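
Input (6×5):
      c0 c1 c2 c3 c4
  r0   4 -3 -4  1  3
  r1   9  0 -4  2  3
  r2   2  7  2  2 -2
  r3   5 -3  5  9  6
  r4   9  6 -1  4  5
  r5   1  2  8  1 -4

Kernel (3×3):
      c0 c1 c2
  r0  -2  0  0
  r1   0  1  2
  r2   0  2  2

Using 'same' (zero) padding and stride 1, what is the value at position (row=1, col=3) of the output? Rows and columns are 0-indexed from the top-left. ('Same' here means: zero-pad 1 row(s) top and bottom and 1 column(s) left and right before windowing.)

16

The receptive field on the zero-padded input at this output position is [-4 1 3 / -4 2 3 / 2 2 -2]. Elementwise product with the kernel and sum: -4·-2 + 2·1 + 3·2 + 2·2 + -2·2.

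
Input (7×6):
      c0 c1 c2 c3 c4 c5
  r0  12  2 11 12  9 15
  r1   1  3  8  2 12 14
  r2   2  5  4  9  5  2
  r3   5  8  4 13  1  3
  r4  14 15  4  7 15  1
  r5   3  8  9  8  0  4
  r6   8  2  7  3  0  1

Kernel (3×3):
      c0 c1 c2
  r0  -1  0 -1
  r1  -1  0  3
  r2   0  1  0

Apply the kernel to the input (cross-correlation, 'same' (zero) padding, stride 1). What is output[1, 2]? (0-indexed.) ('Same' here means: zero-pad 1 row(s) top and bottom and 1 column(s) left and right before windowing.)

The receptive field on the zero-padded input at this output position is [2 11 12 / 3 8 2 / 5 4 9]. Elementwise product with the kernel and sum: 2·-1 + 12·-1 + 3·-1 + 2·3 + 4·1.

-7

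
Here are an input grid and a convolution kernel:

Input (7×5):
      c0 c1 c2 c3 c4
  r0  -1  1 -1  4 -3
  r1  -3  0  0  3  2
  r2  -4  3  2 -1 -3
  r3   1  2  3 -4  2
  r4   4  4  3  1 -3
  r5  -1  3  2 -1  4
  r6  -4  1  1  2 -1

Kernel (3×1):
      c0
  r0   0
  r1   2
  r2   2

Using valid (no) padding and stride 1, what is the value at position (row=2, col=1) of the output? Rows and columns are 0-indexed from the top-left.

12

The receptive field on the input at this output position is [3 / 2 / 4]. Elementwise product with the kernel and sum: 2·2 + 4·2.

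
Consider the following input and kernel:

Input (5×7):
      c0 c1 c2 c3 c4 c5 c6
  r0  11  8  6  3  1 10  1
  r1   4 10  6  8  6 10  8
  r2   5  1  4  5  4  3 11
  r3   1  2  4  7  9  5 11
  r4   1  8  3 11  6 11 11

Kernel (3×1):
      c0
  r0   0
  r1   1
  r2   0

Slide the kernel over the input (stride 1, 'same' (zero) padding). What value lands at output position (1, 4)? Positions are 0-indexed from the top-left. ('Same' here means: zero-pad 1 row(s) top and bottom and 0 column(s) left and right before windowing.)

The receptive field on the zero-padded input at this output position is [1 / 6 / 4]. Elementwise product with the kernel and sum: 6·1.

6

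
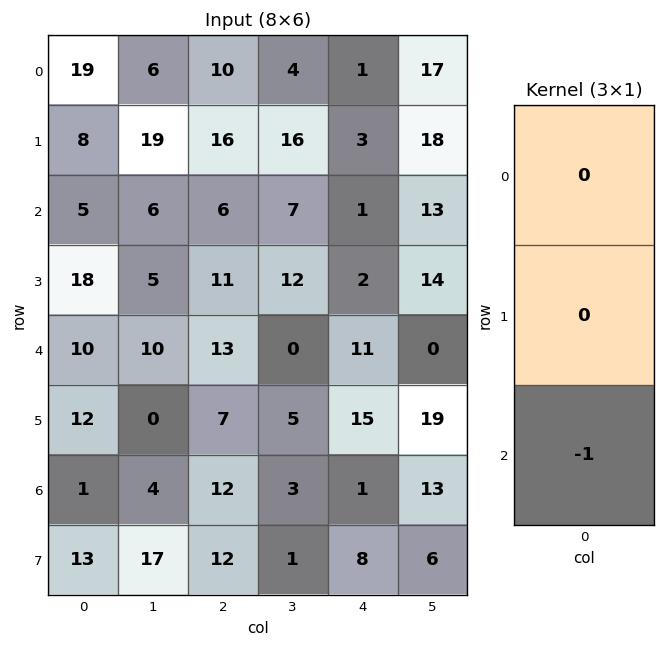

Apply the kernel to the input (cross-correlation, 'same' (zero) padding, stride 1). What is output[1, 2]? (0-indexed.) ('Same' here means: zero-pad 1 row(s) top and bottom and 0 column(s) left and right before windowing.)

-6

The receptive field on the zero-padded input at this output position is [10 / 16 / 6]. Elementwise product with the kernel and sum: 6·-1.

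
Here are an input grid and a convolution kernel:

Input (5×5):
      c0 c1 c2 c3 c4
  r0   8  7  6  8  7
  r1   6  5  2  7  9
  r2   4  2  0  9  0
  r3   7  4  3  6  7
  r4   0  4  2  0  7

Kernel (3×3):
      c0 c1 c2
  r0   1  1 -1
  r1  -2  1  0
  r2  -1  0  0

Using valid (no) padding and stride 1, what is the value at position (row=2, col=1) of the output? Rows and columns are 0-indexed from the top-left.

The receptive field on the input at this output position is [2 0 9 / 4 3 6 / 4 2 0]. Elementwise product with the kernel and sum: 2·1 + 0·1 + 9·-1 + 4·-2 + 3·1 + 4·-1.

-16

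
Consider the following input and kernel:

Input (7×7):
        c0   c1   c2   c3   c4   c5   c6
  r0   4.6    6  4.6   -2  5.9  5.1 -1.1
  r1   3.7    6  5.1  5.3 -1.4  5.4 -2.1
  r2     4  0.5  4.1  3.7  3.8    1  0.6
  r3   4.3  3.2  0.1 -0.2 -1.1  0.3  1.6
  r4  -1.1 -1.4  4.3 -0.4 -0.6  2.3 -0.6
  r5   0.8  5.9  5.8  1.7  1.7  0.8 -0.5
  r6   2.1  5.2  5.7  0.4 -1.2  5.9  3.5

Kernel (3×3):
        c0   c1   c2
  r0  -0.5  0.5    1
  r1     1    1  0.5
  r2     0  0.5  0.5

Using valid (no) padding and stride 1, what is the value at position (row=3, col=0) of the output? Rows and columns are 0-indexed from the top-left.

5.05

The receptive field on the input at this output position is [4.3 3.2 0.1 / -1.1 -1.4 4.3 / 0.8 5.9 5.8]. Elementwise product with the kernel and sum: 4.3·-0.5 + 3.2·0.5 + 0.1·1 + -1.1·1 + -1.4·1 + 4.3·0.5 + 5.9·0.5 + 5.8·0.5.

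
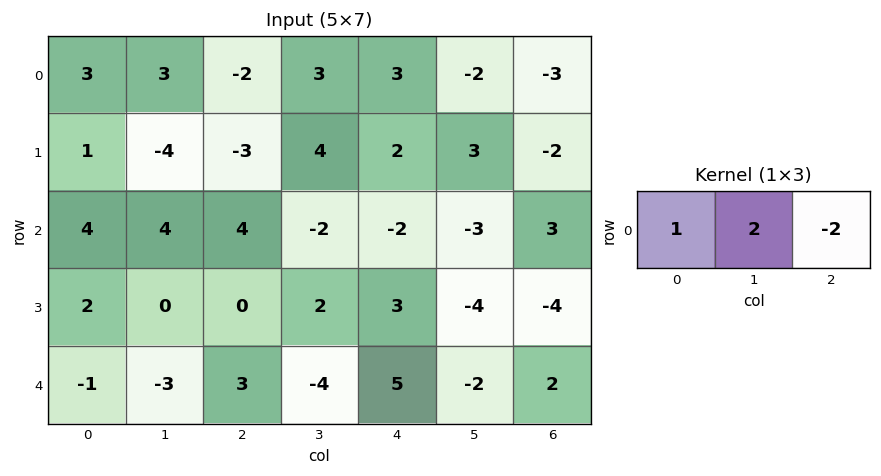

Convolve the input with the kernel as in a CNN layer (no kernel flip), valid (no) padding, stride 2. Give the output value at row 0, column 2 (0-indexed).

The receptive field on the input at this output position is [3 -2 -3]. Elementwise product with the kernel and sum: 3·1 + -2·2 + -3·-2.

5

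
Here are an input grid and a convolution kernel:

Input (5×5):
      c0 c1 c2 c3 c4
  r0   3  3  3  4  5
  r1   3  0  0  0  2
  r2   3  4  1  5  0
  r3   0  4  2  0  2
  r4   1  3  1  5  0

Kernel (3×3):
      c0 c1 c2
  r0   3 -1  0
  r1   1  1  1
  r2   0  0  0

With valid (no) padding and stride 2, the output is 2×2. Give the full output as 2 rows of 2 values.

Output[0,0]: The receptive field on the input at this output position is [3 3 3 / 3 0 0 / 3 4 1]. Elementwise product with the kernel and sum: 3·3 + 3·-1 + 3·1 + 0·1 + 0·1.

9 7
11 2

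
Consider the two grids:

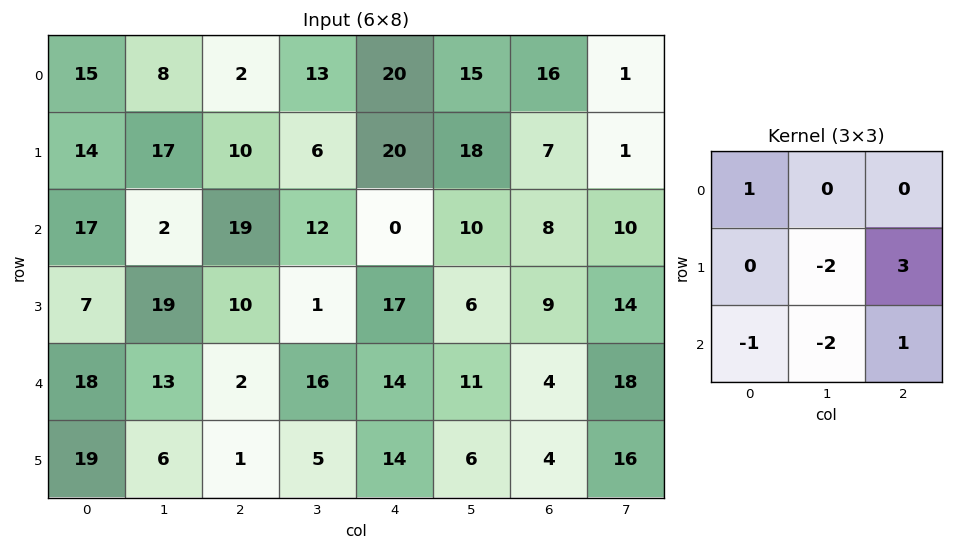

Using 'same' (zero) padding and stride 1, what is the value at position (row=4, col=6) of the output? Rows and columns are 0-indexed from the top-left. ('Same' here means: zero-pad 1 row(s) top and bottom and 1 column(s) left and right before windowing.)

54

The receptive field on the zero-padded input at this output position is [6 9 14 / 11 4 18 / 6 4 16]. Elementwise product with the kernel and sum: 6·1 + 4·-2 + 18·3 + 6·-1 + 4·-2 + 16·1.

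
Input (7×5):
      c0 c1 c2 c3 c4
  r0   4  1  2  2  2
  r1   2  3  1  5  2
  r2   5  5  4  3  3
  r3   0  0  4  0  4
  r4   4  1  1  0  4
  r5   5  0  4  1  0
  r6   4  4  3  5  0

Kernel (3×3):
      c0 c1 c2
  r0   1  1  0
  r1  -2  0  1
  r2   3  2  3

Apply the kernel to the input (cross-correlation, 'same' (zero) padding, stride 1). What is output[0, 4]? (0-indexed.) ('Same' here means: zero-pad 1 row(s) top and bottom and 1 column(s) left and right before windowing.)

15

The receptive field on the zero-padded input at this output position is [0 0 0 / 2 2 0 / 5 2 0]. Elementwise product with the kernel and sum: 0·1 + 0·1 + 2·-2 + 0·1 + 5·3 + 2·2 + 0·3.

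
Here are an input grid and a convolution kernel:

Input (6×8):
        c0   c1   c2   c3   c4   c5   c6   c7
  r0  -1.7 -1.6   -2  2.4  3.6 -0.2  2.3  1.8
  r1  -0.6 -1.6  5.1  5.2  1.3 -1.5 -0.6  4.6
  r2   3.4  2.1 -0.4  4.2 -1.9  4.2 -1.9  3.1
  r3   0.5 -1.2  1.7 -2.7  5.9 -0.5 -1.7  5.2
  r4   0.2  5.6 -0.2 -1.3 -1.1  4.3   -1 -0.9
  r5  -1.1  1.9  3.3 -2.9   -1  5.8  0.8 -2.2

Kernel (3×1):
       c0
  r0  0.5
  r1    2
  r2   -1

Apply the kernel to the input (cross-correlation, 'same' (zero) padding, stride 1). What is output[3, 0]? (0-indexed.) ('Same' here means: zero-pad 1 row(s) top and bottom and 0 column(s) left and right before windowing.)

The receptive field on the zero-padded input at this output position is [3.4 / 0.5 / 0.2]. Elementwise product with the kernel and sum: 3.4·0.5 + 0.5·2 + 0.2·-1.

2.5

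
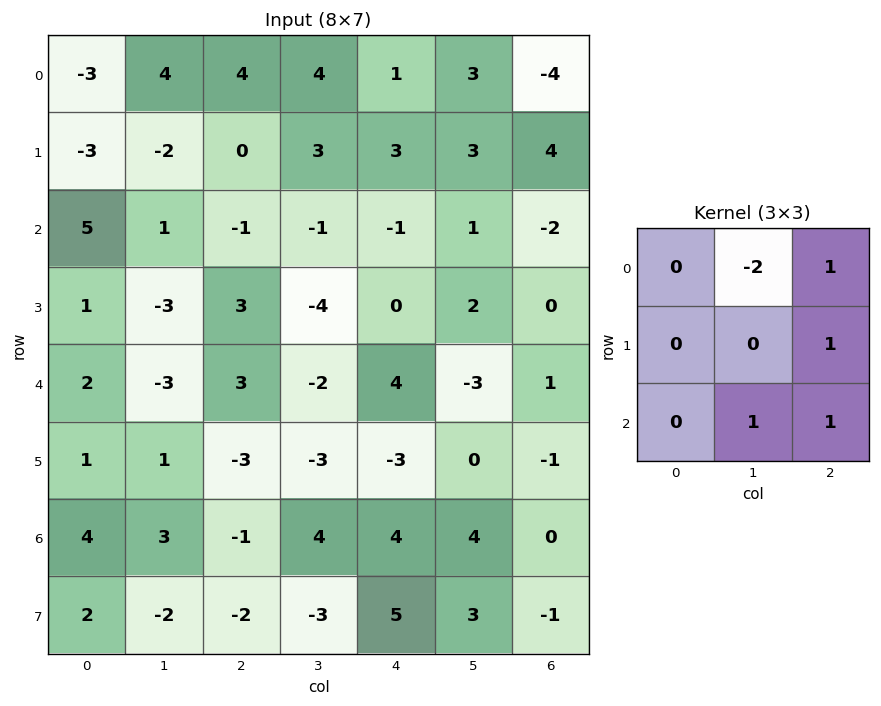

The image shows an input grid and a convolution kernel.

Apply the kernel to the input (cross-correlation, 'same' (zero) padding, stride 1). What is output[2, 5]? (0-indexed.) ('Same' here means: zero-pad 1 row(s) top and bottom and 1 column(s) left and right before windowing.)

-2

The receptive field on the zero-padded input at this output position is [3 3 4 / -1 1 -2 / 0 2 0]. Elementwise product with the kernel and sum: 3·-2 + 4·1 + -2·1 + 2·1 + 0·1.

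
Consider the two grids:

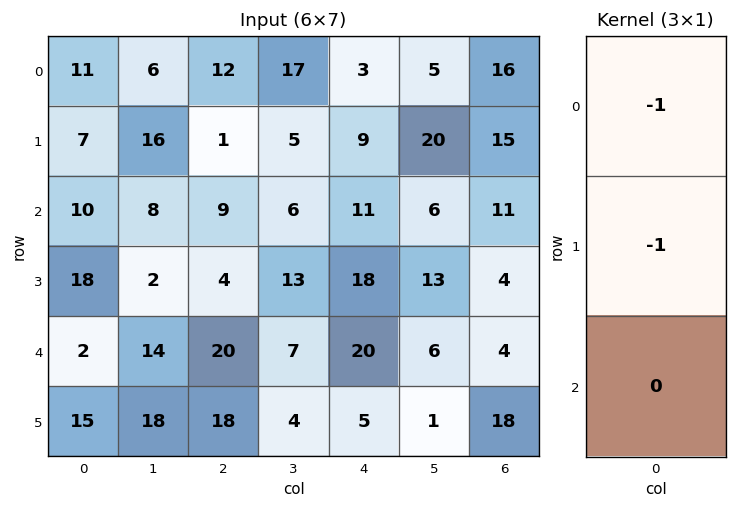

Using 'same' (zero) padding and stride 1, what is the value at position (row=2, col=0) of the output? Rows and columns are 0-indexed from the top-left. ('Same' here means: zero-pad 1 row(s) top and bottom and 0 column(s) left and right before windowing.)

-17

The receptive field on the zero-padded input at this output position is [7 / 10 / 18]. Elementwise product with the kernel and sum: 7·-1 + 10·-1.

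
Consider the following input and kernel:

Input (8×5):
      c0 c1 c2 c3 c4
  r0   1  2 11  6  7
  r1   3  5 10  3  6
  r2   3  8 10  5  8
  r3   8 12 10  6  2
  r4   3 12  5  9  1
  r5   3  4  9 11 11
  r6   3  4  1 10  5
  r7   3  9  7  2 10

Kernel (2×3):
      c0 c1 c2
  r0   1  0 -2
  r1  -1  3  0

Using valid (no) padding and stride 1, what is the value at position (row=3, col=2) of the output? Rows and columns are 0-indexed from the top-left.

28

The receptive field on the input at this output position is [10 6 2 / 5 9 1]. Elementwise product with the kernel and sum: 10·1 + 2·-2 + 5·-1 + 9·3.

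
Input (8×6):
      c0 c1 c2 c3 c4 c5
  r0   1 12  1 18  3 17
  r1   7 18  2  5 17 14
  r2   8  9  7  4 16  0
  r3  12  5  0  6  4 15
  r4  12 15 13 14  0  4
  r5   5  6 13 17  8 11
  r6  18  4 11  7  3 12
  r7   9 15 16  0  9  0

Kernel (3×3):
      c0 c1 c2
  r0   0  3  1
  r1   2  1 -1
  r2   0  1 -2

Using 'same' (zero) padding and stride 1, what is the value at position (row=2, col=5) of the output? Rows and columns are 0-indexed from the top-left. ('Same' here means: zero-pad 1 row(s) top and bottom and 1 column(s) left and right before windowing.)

The receptive field on the zero-padded input at this output position is [17 14 0 / 16 0 0 / 4 15 0]. Elementwise product with the kernel and sum: 14·3 + 0·1 + 16·2 + 0·1 + 0·-1 + 15·1 + 0·-2.

89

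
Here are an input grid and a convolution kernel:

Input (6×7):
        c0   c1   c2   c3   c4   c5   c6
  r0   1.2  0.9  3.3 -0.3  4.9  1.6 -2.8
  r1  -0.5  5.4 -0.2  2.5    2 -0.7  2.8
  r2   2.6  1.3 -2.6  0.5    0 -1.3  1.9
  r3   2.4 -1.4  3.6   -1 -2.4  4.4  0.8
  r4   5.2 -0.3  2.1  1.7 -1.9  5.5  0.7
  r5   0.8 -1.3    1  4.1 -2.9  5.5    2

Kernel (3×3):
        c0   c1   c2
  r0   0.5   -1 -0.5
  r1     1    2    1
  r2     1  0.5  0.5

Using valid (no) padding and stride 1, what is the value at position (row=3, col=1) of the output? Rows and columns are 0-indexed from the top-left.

3.05

The receptive field on the input at this output position is [-1.4 3.6 -1 / -0.3 2.1 1.7 / -1.3 1 4.1]. Elementwise product with the kernel and sum: -1.4·0.5 + 3.6·-1 + -1·-0.5 + -0.3·1 + 2.1·2 + 1.7·1 + -1.3·1 + 1·0.5 + 4.1·0.5.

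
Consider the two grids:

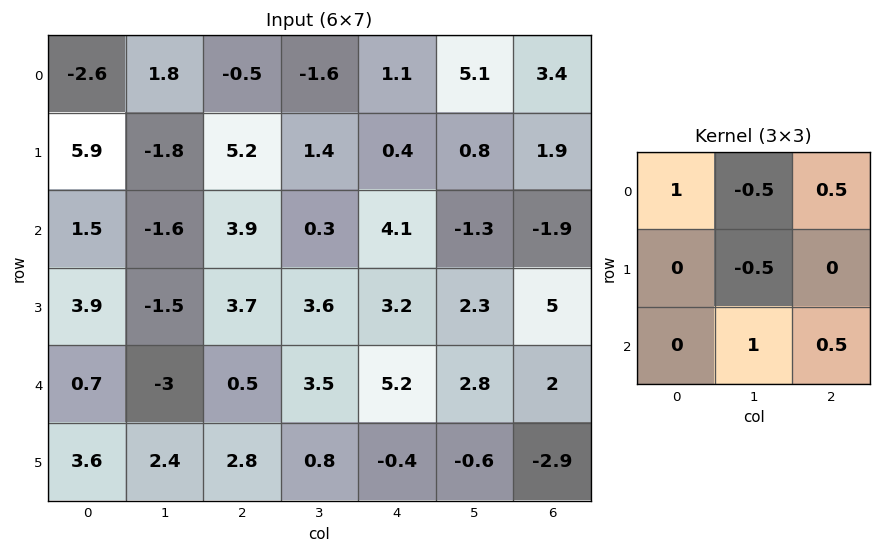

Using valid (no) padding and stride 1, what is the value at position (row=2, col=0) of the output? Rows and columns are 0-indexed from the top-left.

The receptive field on the input at this output position is [1.5 -1.6 3.9 / 3.9 -1.5 3.7 / 0.7 -3 0.5]. Elementwise product with the kernel and sum: 1.5·1 + -1.6·-0.5 + 3.9·0.5 + -1.5·-0.5 + -3·1 + 0.5·0.5.

2.25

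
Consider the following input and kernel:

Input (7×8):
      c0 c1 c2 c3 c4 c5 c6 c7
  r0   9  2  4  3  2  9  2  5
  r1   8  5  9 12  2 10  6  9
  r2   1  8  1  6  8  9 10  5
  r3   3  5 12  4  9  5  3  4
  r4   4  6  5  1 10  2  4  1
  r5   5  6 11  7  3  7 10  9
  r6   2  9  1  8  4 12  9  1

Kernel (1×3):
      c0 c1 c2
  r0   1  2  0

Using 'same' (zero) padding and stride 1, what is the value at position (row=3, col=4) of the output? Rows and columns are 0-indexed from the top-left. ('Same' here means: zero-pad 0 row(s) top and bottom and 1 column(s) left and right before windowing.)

The receptive field on the zero-padded input at this output position is [4 9 5]. Elementwise product with the kernel and sum: 4·1 + 9·2.

22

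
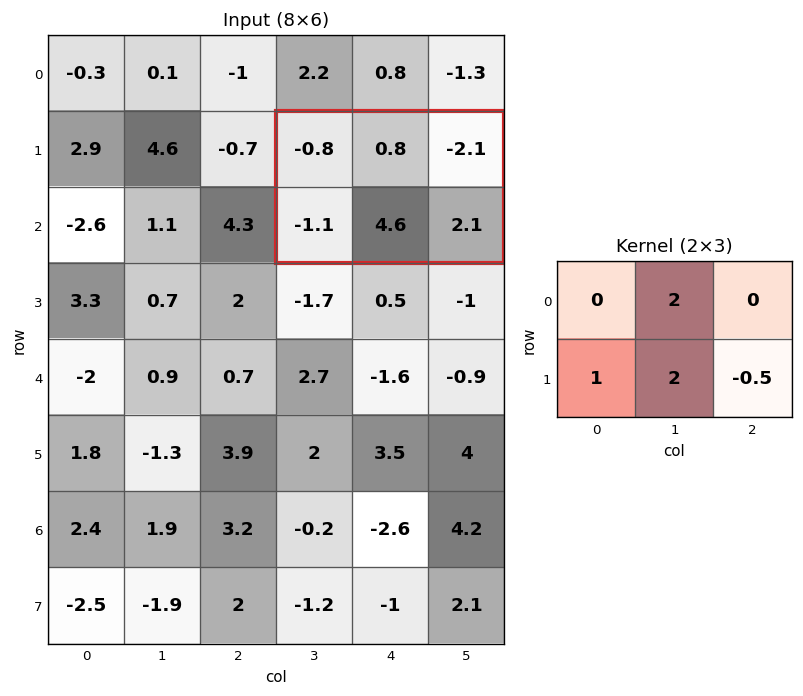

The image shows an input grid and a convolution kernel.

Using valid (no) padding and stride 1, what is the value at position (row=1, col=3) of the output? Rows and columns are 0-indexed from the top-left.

8.65

The receptive field on the input at this output position is [-0.8 0.8 -2.1 / -1.1 4.6 2.1]. Elementwise product with the kernel and sum: 0.8·2 + -1.1·1 + 4.6·2 + 2.1·-0.5.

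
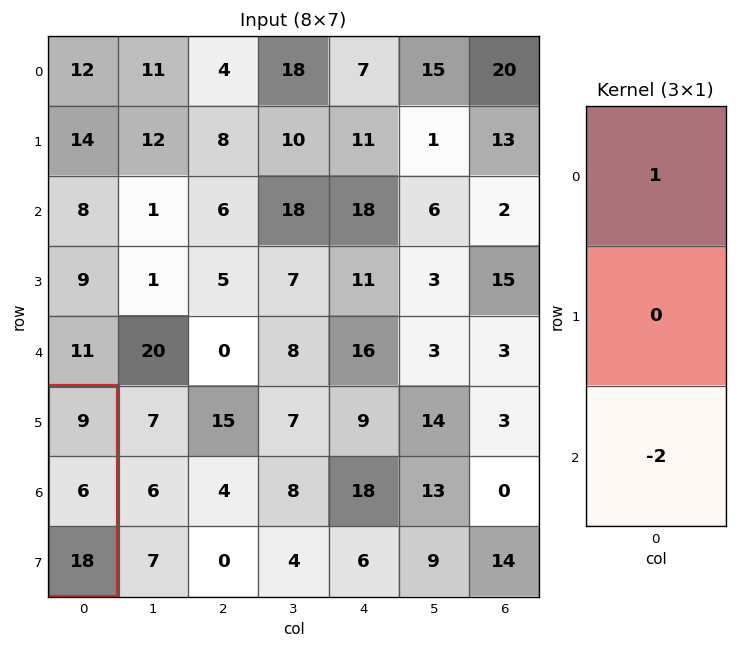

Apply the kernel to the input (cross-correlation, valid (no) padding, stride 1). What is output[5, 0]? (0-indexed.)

-27

The receptive field on the input at this output position is [9 / 6 / 18]. Elementwise product with the kernel and sum: 9·1 + 18·-2.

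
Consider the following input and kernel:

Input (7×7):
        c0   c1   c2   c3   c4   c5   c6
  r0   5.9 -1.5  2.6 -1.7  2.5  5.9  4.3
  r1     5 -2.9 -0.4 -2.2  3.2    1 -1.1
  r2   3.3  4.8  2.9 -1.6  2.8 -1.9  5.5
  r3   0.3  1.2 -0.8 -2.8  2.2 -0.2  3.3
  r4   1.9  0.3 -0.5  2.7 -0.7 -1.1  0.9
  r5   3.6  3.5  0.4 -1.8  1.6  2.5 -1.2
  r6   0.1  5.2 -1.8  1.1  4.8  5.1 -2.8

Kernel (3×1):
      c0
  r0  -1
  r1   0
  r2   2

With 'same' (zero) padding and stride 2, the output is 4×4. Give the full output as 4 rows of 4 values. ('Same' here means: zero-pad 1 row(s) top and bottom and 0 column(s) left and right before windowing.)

Output[0,0]: The receptive field on the zero-padded input at this output position is [0 / 5.9 / 5]. Elementwise product with the kernel and sum: 0·-1 + 5·2.

10 -0.8 6.4 -2.2
-4.4 -1.2 1.2 7.7
6.9 1.6 1 -5.7
-3.6 -0.4 -1.6 1.2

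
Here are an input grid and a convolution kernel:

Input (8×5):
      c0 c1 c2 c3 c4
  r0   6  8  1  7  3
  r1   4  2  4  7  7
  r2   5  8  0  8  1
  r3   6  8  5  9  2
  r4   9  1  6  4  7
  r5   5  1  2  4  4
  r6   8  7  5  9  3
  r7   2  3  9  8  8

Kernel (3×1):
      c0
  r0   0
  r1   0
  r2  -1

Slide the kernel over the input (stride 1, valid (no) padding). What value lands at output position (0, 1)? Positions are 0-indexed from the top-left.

The receptive field on the input at this output position is [8 / 2 / 8]. Elementwise product with the kernel and sum: 8·-1.

-8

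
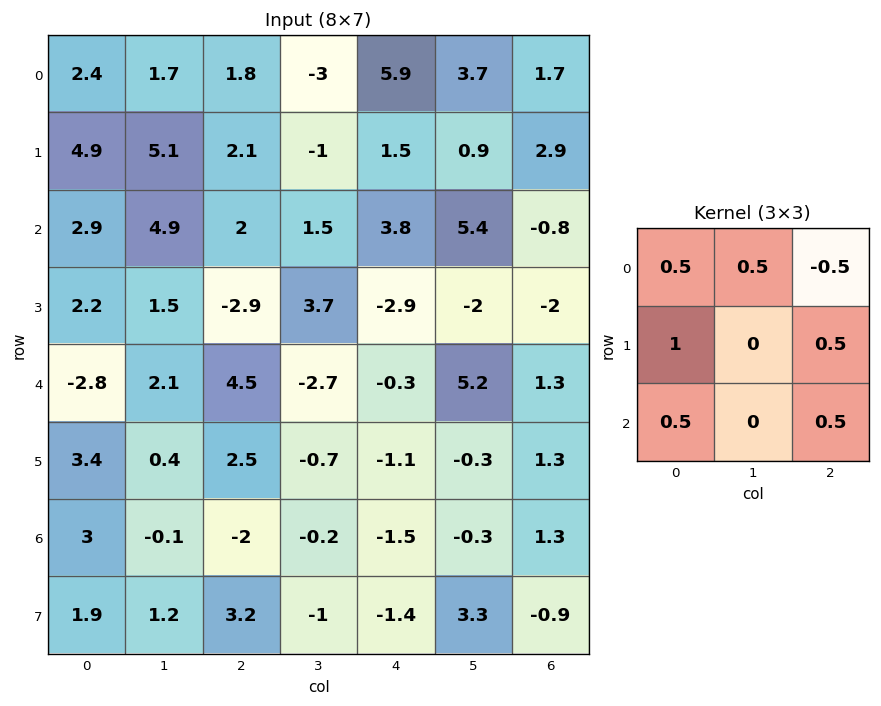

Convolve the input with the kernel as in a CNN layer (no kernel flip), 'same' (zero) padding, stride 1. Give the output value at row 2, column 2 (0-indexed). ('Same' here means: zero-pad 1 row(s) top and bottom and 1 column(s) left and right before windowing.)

The receptive field on the zero-padded input at this output position is [5.1 2.1 -1 / 4.9 2 1.5 / 1.5 -2.9 3.7]. Elementwise product with the kernel and sum: 5.1·0.5 + 2.1·0.5 + -1·-0.5 + 4.9·1 + 1.5·0.5 + 1.5·0.5 + 3.7·0.5.

12.35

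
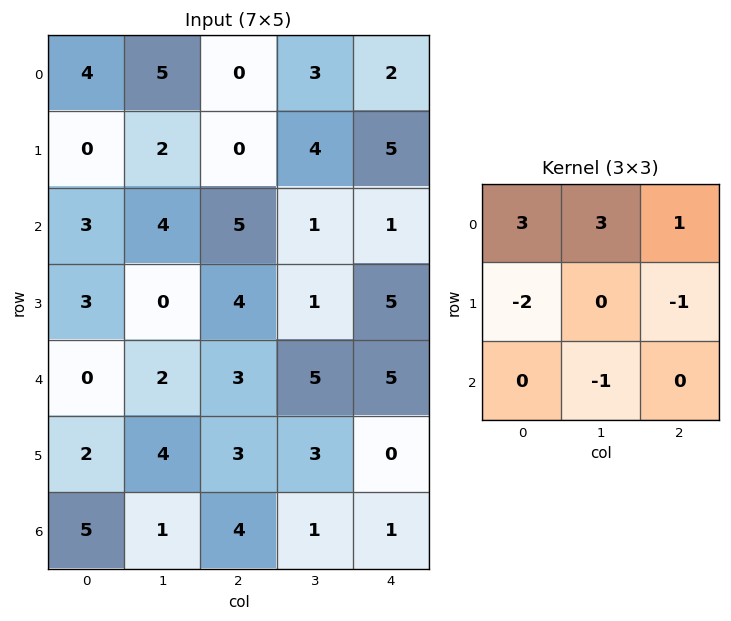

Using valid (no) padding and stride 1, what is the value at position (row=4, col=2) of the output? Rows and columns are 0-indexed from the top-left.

22

The receptive field on the input at this output position is [3 5 5 / 3 3 0 / 4 1 1]. Elementwise product with the kernel and sum: 3·3 + 5·3 + 5·1 + 3·-2 + 0·-1 + 1·-1.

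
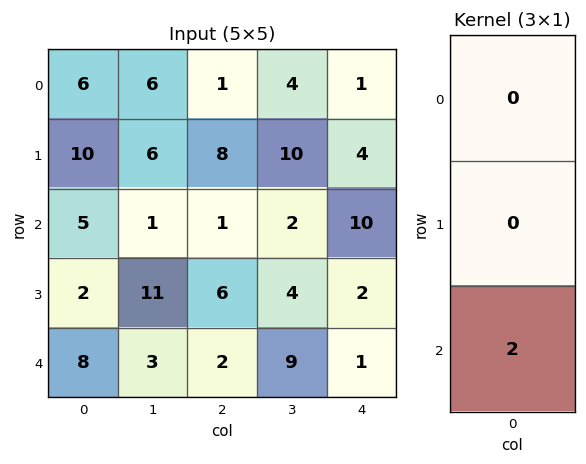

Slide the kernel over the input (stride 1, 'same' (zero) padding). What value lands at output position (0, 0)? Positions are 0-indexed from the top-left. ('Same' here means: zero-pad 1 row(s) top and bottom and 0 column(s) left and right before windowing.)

The receptive field on the zero-padded input at this output position is [0 / 6 / 10]. Elementwise product with the kernel and sum: 10·2.

20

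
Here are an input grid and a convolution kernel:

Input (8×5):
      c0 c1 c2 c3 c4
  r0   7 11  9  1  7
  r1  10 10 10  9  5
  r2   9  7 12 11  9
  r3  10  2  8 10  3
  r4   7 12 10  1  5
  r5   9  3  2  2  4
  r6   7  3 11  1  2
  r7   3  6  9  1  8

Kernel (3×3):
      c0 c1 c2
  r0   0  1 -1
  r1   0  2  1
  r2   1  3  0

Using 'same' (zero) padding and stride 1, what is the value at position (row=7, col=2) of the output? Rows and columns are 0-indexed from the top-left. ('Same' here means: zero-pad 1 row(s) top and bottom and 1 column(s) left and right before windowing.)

The receptive field on the zero-padded input at this output position is [3 11 1 / 6 9 1 / 0 0 0]. Elementwise product with the kernel and sum: 11·1 + 1·-1 + 9·2 + 1·1 + 0·1 + 0·3.

29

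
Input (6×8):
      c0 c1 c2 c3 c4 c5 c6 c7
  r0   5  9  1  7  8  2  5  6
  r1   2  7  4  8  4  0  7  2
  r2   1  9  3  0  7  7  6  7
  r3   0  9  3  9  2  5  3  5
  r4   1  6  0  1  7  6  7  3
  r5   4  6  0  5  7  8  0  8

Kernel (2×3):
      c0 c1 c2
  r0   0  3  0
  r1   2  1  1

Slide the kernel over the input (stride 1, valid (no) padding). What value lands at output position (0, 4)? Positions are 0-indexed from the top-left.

21

The receptive field on the input at this output position is [8 2 5 / 4 0 7]. Elementwise product with the kernel and sum: 2·3 + 4·2 + 0·1 + 7·1.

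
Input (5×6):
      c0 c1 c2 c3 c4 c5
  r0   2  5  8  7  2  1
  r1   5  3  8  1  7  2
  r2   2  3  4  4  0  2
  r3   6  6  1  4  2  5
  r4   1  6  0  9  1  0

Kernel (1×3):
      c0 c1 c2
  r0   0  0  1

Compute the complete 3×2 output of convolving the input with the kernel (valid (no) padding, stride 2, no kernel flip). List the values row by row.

8 2
4 0
0 1

Output[0,0]: The receptive field on the input at this output position is [2 5 8]. Elementwise product with the kernel and sum: 8·1.
Output[0,1]: The receptive field on the input at this output position is [8 7 2]. Elementwise product with the kernel and sum: 2·1.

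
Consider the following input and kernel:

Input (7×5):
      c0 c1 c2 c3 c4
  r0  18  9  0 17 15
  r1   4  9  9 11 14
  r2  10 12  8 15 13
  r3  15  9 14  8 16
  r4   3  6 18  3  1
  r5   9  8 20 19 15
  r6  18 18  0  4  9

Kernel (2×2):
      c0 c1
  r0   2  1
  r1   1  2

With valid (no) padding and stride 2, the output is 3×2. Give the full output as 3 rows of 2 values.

Output[0,0]: The receptive field on the input at this output position is [18 9 / 4 9]. Elementwise product with the kernel and sum: 18·2 + 9·1 + 4·1 + 9·2.

67 48
65 61
37 97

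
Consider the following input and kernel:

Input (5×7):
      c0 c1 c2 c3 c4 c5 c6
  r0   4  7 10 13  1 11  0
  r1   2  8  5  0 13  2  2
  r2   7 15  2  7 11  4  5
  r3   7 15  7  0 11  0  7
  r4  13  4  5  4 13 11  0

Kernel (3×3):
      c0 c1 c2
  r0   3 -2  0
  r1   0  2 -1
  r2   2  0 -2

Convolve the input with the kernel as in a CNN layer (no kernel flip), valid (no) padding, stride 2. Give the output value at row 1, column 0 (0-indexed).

30

The receptive field on the input at this output position is [7 15 2 / 7 15 7 / 13 4 5]. Elementwise product with the kernel and sum: 7·3 + 15·-2 + 15·2 + 7·-1 + 13·2 + 5·-2.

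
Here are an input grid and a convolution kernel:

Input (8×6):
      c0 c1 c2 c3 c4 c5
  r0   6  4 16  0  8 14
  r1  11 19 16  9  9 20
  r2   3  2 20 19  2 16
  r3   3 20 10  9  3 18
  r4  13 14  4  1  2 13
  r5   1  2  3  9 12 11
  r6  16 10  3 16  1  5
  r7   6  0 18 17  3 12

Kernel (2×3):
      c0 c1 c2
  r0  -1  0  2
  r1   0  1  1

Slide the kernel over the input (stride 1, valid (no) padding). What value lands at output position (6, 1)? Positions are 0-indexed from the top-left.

57

The receptive field on the input at this output position is [10 3 16 / 0 18 17]. Elementwise product with the kernel and sum: 10·-1 + 16·2 + 18·1 + 17·1.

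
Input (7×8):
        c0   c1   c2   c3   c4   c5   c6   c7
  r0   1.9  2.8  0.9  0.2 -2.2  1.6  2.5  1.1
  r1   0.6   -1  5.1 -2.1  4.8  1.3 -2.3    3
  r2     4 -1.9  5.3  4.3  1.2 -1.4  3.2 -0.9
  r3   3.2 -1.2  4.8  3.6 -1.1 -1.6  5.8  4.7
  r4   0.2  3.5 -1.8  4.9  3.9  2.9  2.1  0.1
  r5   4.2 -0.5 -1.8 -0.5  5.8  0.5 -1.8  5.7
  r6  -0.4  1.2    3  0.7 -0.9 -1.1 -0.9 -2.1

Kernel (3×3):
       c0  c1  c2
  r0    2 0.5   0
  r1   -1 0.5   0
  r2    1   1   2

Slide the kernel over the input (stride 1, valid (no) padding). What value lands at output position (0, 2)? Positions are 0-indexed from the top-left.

The receptive field on the input at this output position is [0.9 0.2 -2.2 / 5.1 -2.1 4.8 / 5.3 4.3 1.2]. Elementwise product with the kernel and sum: 0.9·2 + 0.2·0.5 + 5.1·-1 + -2.1·0.5 + 5.3·1 + 4.3·1 + 1.2·2.

7.75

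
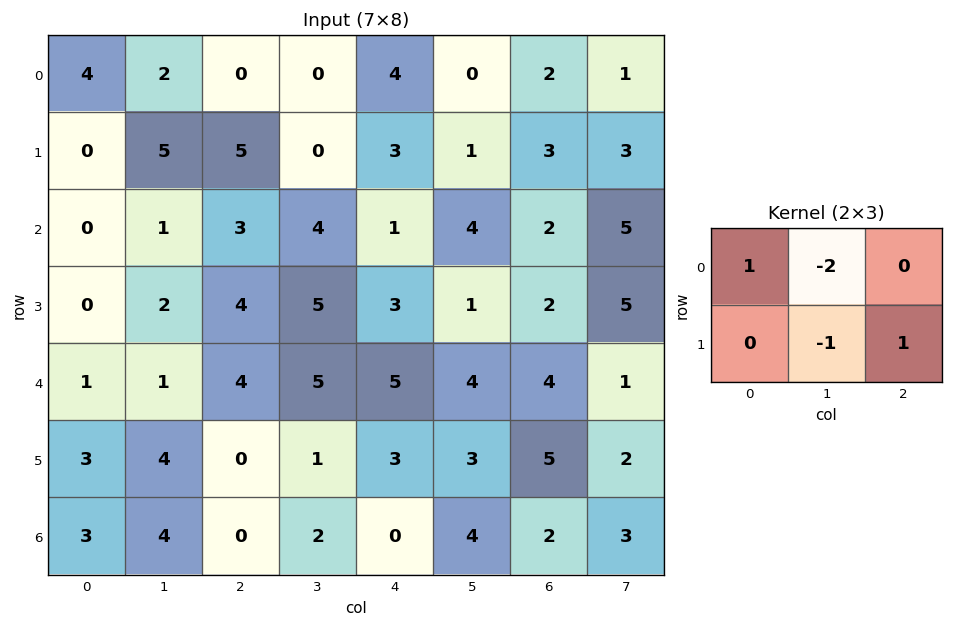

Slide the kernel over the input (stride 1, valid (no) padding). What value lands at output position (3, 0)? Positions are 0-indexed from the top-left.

The receptive field on the input at this output position is [0 2 4 / 1 1 4]. Elementwise product with the kernel and sum: 0·1 + 2·-2 + 1·-1 + 4·1.

-1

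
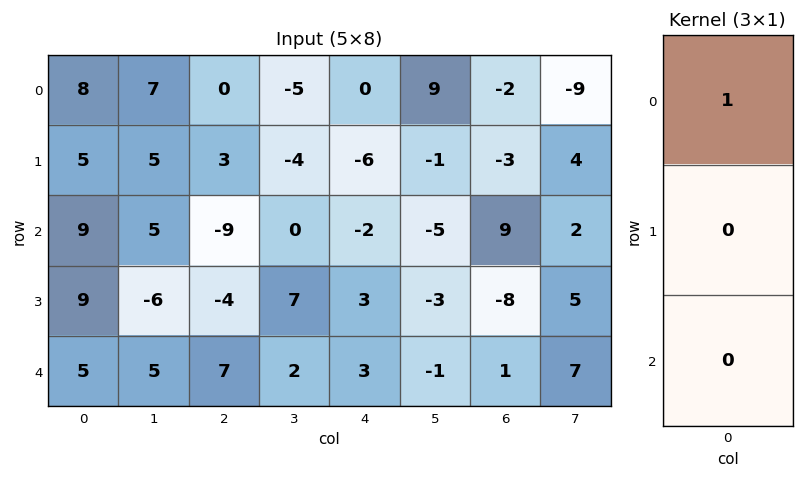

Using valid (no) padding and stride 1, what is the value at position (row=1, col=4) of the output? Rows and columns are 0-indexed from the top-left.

-6

The receptive field on the input at this output position is [-6 / -2 / 3]. Elementwise product with the kernel and sum: -6·1.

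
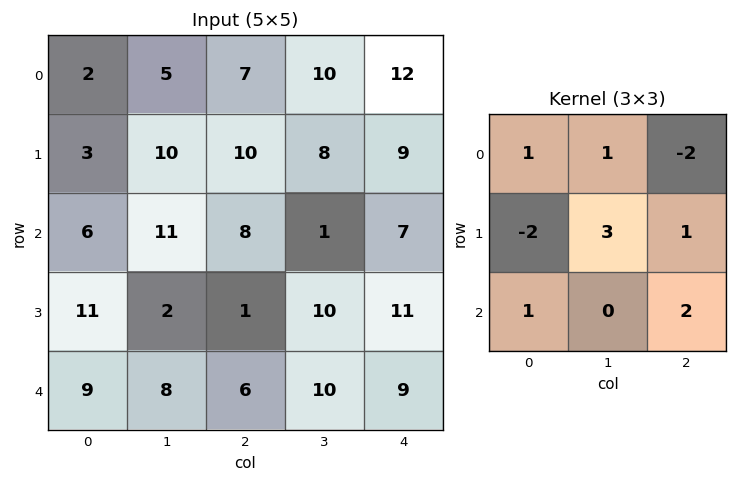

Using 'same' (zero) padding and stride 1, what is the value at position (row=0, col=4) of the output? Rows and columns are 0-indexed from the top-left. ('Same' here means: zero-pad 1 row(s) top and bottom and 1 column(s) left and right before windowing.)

24

The receptive field on the zero-padded input at this output position is [0 0 0 / 10 12 0 / 8 9 0]. Elementwise product with the kernel and sum: 0·1 + 0·1 + 0·-2 + 10·-2 + 12·3 + 0·1 + 8·1 + 0·2.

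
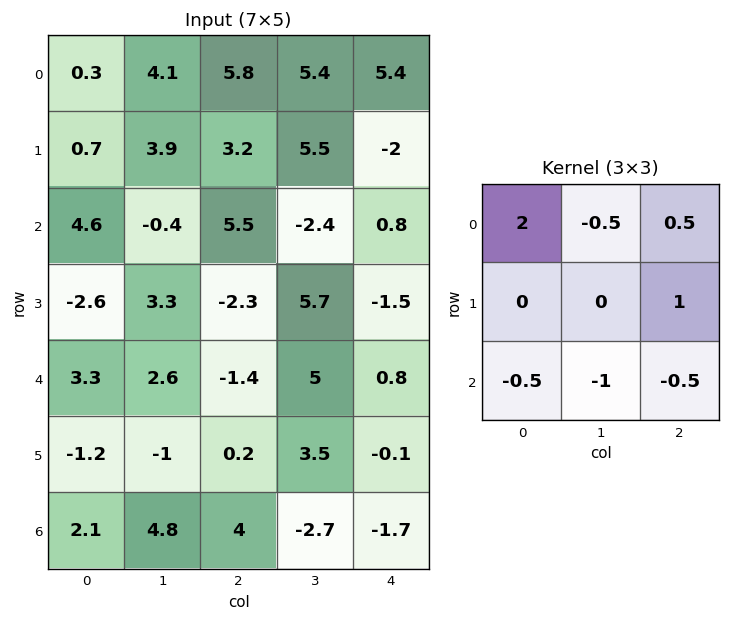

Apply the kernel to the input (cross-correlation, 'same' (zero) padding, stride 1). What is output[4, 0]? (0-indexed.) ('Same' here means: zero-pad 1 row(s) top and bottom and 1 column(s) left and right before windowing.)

The receptive field on the zero-padded input at this output position is [0 -2.6 3.3 / 0 3.3 2.6 / 0 -1.2 -1]. Elementwise product with the kernel and sum: 0·2 + -2.6·-0.5 + 3.3·0.5 + 2.6·1 + 0·-0.5 + -1.2·-1 + -1·-0.5.

7.25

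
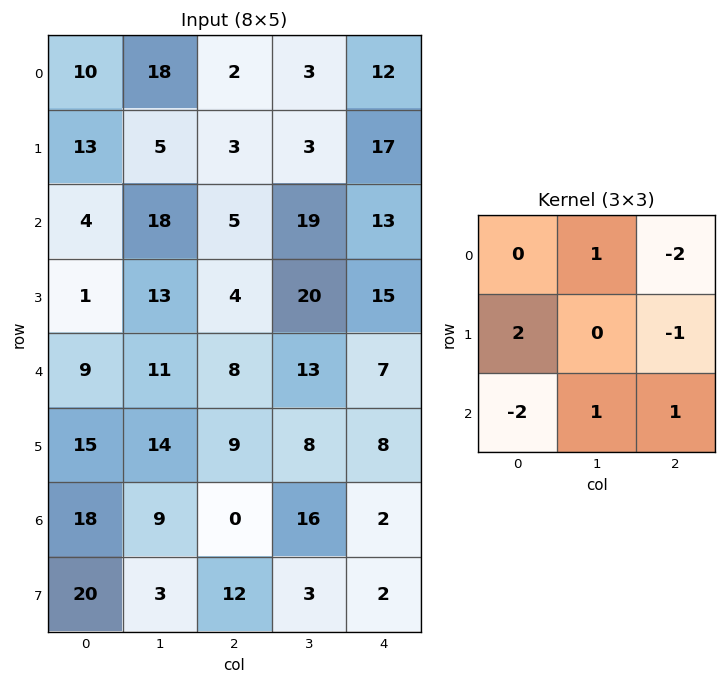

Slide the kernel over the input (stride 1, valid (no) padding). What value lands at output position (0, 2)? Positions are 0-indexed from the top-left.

The receptive field on the input at this output position is [2 3 12 / 3 3 17 / 5 19 13]. Elementwise product with the kernel and sum: 3·1 + 12·-2 + 3·2 + 17·-1 + 5·-2 + 19·1 + 13·1.

-10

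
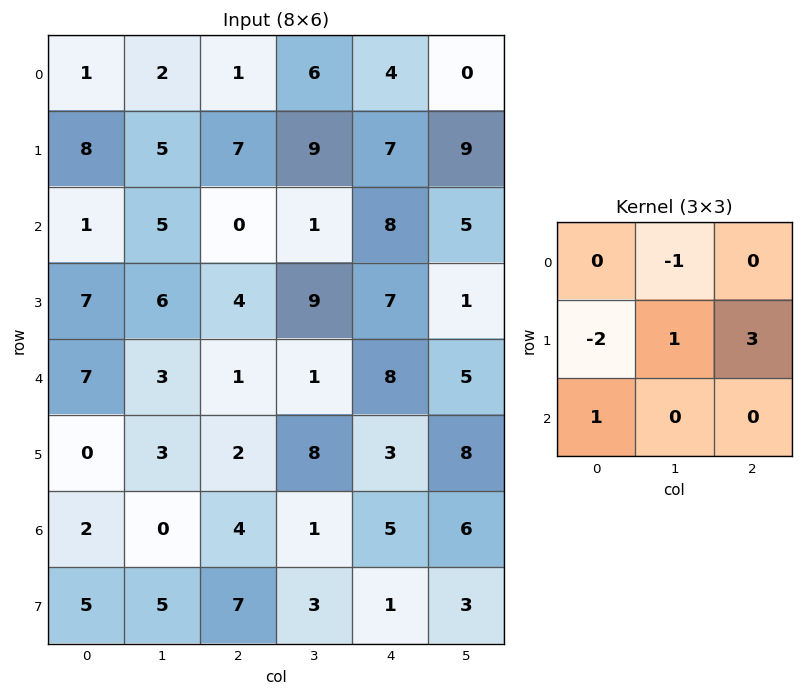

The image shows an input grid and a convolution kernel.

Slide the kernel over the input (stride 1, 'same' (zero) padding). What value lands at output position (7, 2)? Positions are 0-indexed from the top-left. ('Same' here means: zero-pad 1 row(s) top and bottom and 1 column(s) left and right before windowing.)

The receptive field on the zero-padded input at this output position is [0 4 1 / 5 7 3 / 0 0 0]. Elementwise product with the kernel and sum: 4·-1 + 5·-2 + 7·1 + 3·3 + 0·1.

2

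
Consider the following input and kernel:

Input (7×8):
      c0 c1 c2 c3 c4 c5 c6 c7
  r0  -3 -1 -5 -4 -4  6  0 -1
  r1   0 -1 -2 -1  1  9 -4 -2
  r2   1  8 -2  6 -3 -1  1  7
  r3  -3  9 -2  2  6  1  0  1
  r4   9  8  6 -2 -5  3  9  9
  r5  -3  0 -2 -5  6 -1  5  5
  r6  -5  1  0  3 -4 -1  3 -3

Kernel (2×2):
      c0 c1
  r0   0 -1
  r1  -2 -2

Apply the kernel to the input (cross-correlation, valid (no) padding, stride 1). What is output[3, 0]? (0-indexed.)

The receptive field on the input at this output position is [-3 9 / 9 8]. Elementwise product with the kernel and sum: 9·-1 + 9·-2 + 8·-2.

-43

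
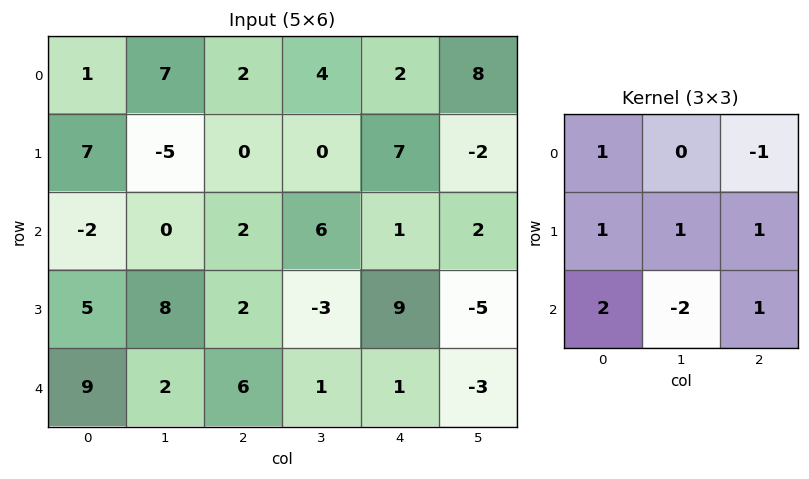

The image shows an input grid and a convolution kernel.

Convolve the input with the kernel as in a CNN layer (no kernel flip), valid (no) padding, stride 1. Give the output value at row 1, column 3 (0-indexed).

The receptive field on the input at this output position is [0 7 -2 / 6 1 2 / -3 9 -5]. Elementwise product with the kernel and sum: 0·1 + -2·-1 + 6·1 + 1·1 + 2·1 + -3·2 + 9·-2 + -5·1.

-18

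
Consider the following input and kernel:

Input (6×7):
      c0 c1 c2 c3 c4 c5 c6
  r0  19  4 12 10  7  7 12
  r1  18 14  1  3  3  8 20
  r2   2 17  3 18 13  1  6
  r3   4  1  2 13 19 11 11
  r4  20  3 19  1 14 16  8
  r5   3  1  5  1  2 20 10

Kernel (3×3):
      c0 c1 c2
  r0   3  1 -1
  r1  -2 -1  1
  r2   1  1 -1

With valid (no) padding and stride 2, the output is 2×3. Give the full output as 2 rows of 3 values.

16 45 30
17 22 18

Output[0,0]: The receptive field on the input at this output position is [19 4 12 / 18 14 1 / 2 17 3]. Elementwise product with the kernel and sum: 19·3 + 4·1 + 12·-1 + 18·-2 + 14·-1 + 1·1 + 2·1 + 17·1 + 3·-1.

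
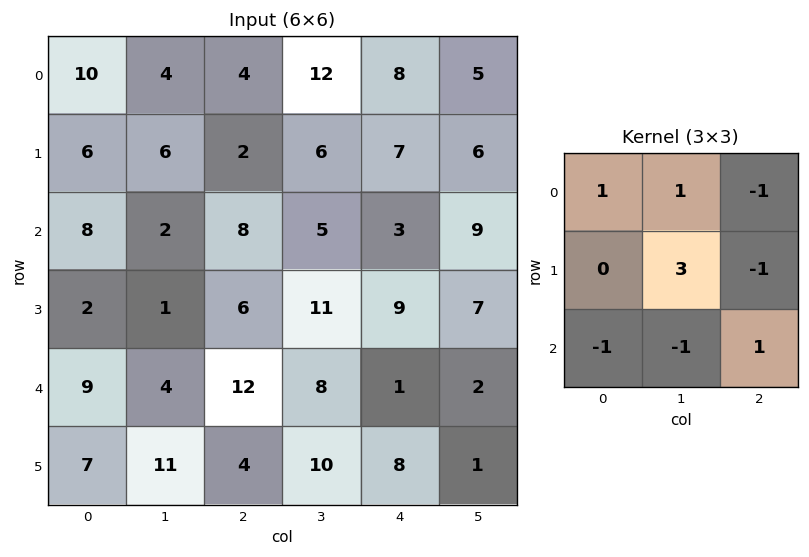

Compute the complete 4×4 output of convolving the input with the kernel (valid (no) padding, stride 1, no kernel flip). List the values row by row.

Output[0,0]: The receptive field on the input at this output position is [10 4 4 / 6 6 2 / 8 2 8]. Elementwise product with the kernel and sum: 10·1 + 4·1 + 4·-1 + 6·3 + 2·-1 + 8·-1 + 2·-1 + 8·1.
Output[0,1]: The receptive field on the input at this output position is [4 4 12 / 6 2 6 / 2 8 5]. Elementwise product with the kernel and sum: 4·1 + 4·1 + 12·-1 + 2·3 + 6·-1 + 2·-1 + 8·-1 + 5·1.

24 -9 9 31
11 25 5 -6
-2 4 15 12
-17 19 25 -3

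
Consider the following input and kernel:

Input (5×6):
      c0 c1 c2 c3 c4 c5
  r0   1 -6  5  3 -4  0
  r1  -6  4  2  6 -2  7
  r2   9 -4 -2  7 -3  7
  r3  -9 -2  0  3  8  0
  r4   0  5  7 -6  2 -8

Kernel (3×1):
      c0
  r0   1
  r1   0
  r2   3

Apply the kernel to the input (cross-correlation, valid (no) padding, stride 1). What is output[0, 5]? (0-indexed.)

The receptive field on the input at this output position is [0 / 7 / 7]. Elementwise product with the kernel and sum: 0·1 + 7·3.

21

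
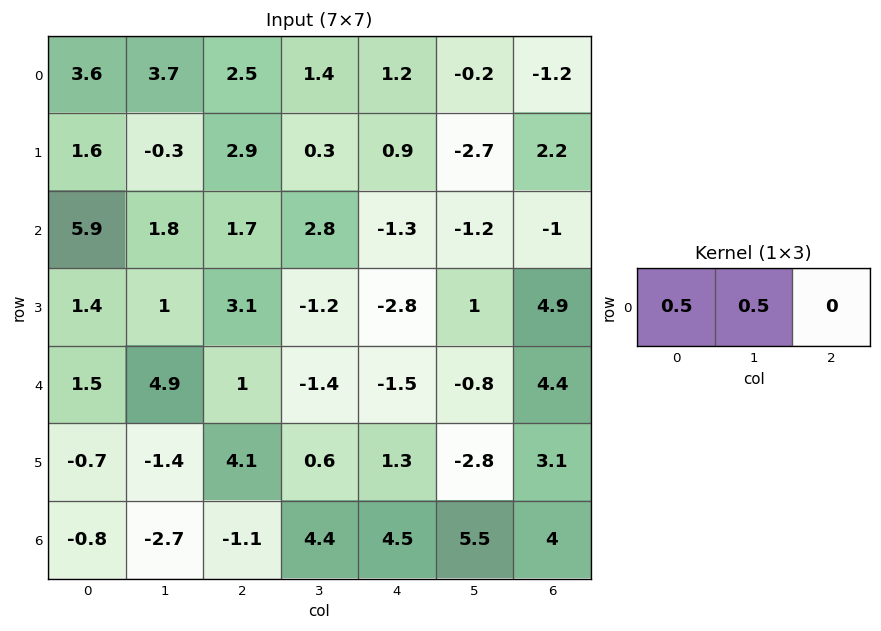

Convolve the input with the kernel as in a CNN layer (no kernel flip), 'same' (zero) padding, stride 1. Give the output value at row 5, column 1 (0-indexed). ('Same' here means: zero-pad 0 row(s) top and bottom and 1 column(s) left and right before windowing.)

-1.05

The receptive field on the zero-padded input at this output position is [-0.7 -1.4 4.1]. Elementwise product with the kernel and sum: -0.7·0.5 + -1.4·0.5.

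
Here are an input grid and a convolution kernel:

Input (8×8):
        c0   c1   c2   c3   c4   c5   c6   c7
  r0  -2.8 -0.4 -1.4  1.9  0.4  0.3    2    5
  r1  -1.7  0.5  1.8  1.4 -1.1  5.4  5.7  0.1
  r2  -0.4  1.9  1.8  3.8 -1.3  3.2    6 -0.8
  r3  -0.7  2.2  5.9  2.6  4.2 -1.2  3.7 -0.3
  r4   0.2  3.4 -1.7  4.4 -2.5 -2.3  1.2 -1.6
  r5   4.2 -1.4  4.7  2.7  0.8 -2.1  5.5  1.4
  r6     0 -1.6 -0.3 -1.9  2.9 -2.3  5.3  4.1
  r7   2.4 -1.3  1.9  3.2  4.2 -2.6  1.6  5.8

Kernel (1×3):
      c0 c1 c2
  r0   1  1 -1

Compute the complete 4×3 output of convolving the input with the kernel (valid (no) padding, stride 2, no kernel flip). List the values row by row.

-1.8 0.1 -1.3
-0.3 6.9 -4.1
5.3 5.2 -6
-1.3 -5.1 -4.7

Output[0,0]: The receptive field on the input at this output position is [-2.8 -0.4 -1.4]. Elementwise product with the kernel and sum: -2.8·1 + -0.4·1 + -1.4·-1.
Output[0,1]: The receptive field on the input at this output position is [-1.4 1.9 0.4]. Elementwise product with the kernel and sum: -1.4·1 + 1.9·1 + 0.4·-1.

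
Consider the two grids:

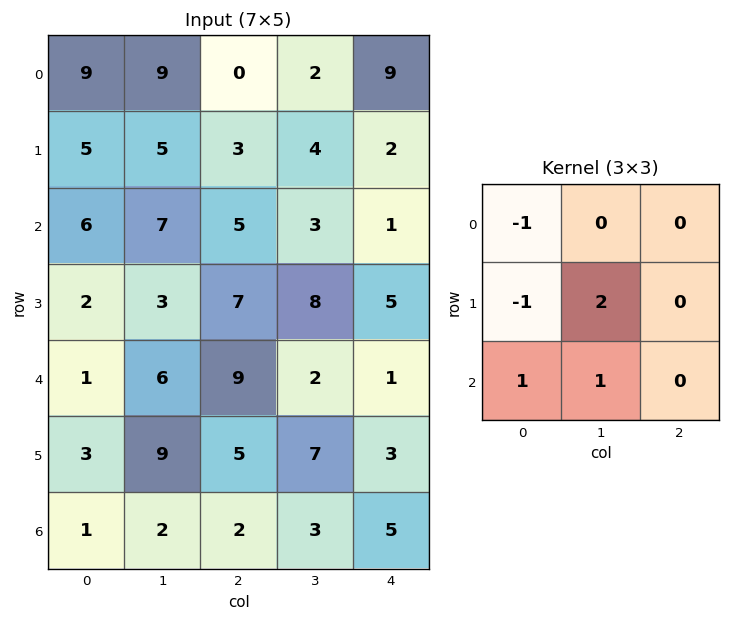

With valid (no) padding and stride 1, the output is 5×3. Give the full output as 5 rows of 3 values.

Output[0,0]: The receptive field on the input at this output position is [9 9 0 / 5 5 3 / 6 7 5]. Elementwise product with the kernel and sum: 9·-1 + 5·-1 + 5·2 + 6·1 + 7·1.

9 4 13
8 8 13
5 19 15
21 23 0
17 -1 5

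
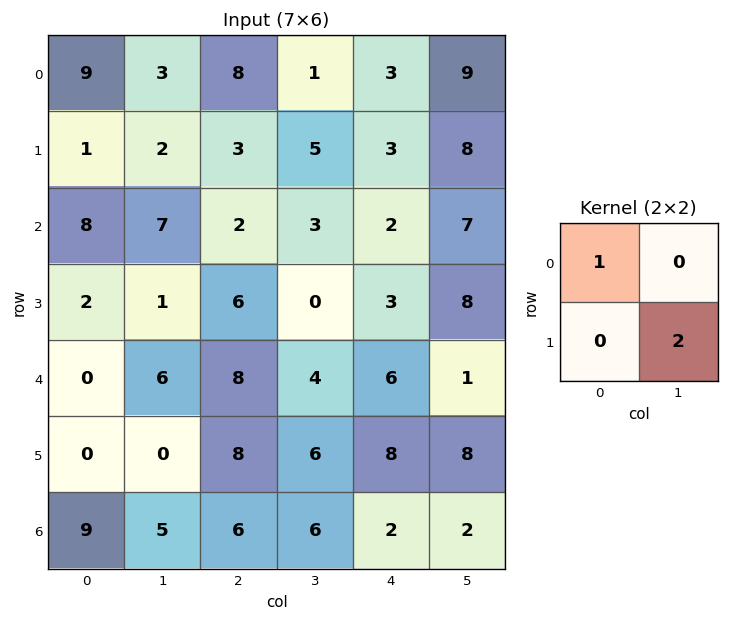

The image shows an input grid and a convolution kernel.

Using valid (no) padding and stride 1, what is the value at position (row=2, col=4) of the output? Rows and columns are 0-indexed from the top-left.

The receptive field on the input at this output position is [2 7 / 3 8]. Elementwise product with the kernel and sum: 2·1 + 8·2.

18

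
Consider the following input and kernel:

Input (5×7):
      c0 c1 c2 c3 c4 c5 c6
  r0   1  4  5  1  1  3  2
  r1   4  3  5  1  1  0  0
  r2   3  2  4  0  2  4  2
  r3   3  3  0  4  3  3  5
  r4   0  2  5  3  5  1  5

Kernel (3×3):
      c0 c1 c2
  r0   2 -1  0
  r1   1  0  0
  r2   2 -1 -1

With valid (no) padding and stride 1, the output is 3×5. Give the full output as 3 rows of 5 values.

Output[0,0]: The receptive field on the input at this output position is [1 4 5 / 4 3 5 / 3 2 4]. Elementwise product with the kernel and sum: 1·2 + 4·-1 + 4·1 + 3·2 + 2·-1 + 4·-1.

2 6 20 -4 -2
11 5 6 3 2
0 -1 10 2 7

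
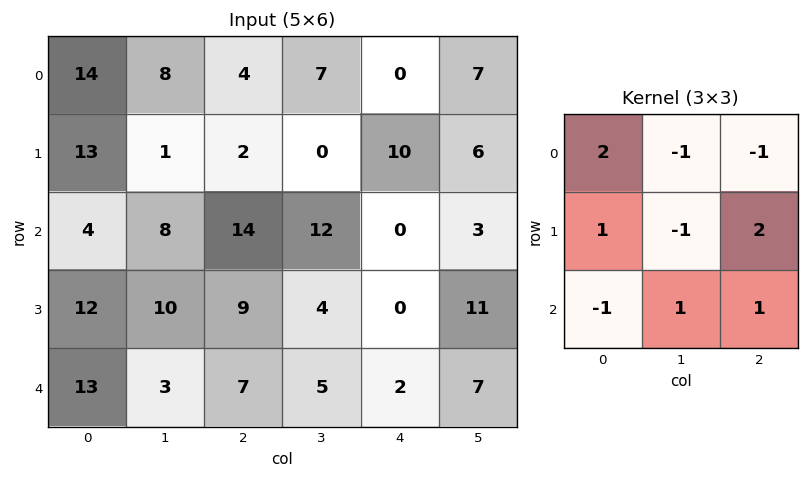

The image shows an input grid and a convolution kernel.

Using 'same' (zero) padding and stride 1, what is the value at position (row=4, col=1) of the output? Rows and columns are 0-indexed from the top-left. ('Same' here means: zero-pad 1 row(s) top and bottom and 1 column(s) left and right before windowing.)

The receptive field on the zero-padded input at this output position is [12 10 9 / 13 3 7 / 0 0 0]. Elementwise product with the kernel and sum: 12·2 + 10·-1 + 9·-1 + 13·1 + 3·-1 + 7·2 + 0·-1 + 0·1 + 0·1.

29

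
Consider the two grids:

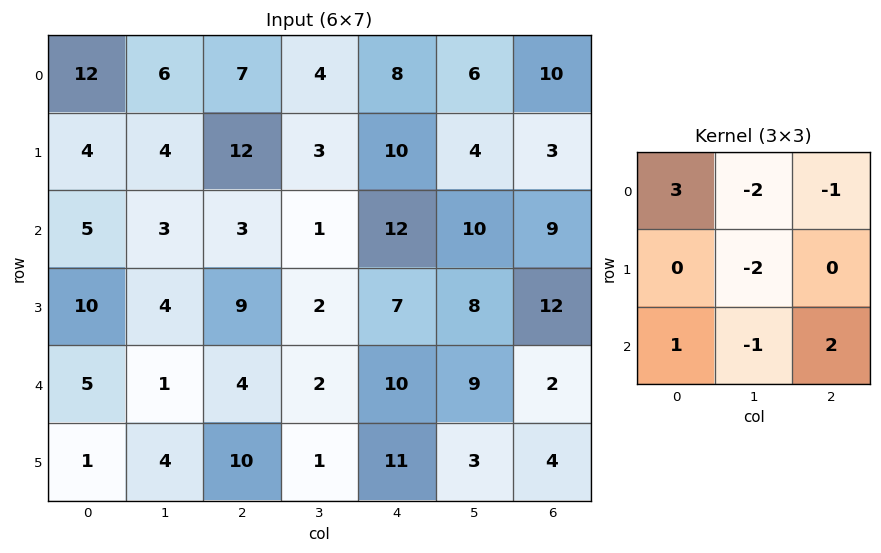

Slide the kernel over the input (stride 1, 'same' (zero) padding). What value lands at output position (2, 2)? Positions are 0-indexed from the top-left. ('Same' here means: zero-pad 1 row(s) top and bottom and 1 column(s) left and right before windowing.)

-22

The receptive field on the zero-padded input at this output position is [4 12 3 / 3 3 1 / 4 9 2]. Elementwise product with the kernel and sum: 4·3 + 12·-2 + 3·-1 + 3·-2 + 4·1 + 9·-1 + 2·2.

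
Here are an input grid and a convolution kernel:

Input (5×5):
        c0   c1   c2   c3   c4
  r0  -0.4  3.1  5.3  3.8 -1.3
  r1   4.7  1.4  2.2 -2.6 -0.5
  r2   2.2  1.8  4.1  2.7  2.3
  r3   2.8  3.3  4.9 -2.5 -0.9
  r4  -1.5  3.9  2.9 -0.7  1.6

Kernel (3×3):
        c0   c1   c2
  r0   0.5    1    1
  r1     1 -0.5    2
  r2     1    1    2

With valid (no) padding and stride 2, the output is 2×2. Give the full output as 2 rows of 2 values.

Output[0,0]: The receptive field on the input at this output position is [-0.4 3.1 5.3 / 4.7 1.4 2.2 / 2.2 1.8 4.1]. Elementwise product with the kernel and sum: -0.4·0.5 + 3.1·1 + 5.3·1 + 4.7·1 + 1.4·-0.5 + 2.2·2 + 2.2·1 + 1.8·1 + 4.1·2.

28.8 19.05
26.15 16.8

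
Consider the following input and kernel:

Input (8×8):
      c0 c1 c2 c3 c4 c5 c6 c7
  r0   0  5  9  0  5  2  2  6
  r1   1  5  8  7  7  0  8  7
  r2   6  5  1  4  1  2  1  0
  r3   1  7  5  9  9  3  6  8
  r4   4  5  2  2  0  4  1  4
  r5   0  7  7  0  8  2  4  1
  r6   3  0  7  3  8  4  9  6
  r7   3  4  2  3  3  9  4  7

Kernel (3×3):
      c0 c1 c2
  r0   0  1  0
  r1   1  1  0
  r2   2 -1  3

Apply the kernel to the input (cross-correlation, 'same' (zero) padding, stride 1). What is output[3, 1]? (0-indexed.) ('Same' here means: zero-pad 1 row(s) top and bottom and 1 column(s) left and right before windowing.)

22

The receptive field on the zero-padded input at this output position is [6 5 1 / 1 7 5 / 4 5 2]. Elementwise product with the kernel and sum: 5·1 + 1·1 + 7·1 + 4·2 + 5·-1 + 2·3.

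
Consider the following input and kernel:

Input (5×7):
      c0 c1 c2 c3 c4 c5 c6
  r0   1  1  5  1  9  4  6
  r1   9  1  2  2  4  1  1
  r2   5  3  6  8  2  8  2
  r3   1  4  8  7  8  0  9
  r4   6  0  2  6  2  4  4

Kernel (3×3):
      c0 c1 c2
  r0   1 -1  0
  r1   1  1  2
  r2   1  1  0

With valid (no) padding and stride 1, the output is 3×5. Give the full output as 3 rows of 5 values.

22 12 30 10 22
33 36 33 39 25
29 25 37 29 26

Output[0,0]: The receptive field on the input at this output position is [1 1 5 / 9 1 2 / 5 3 6]. Elementwise product with the kernel and sum: 1·1 + 1·-1 + 9·1 + 1·1 + 2·2 + 5·1 + 3·1.
Output[0,1]: The receptive field on the input at this output position is [1 5 1 / 1 2 2 / 3 6 8]. Elementwise product with the kernel and sum: 1·1 + 5·-1 + 1·1 + 2·1 + 2·2 + 3·1 + 6·1.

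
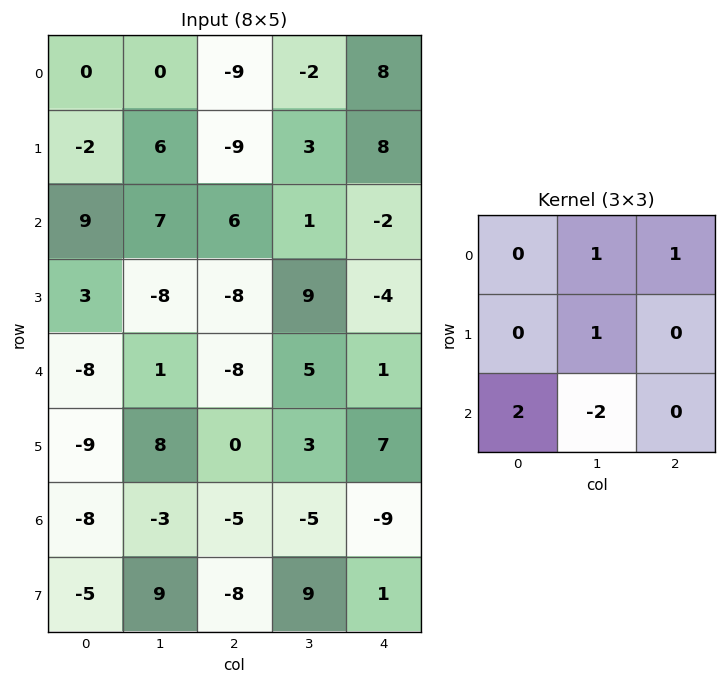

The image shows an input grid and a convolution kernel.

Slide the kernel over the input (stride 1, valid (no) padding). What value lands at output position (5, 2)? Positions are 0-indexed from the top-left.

The receptive field on the input at this output position is [0 3 7 / -5 -5 -9 / -8 9 1]. Elementwise product with the kernel and sum: 3·1 + 7·1 + -5·1 + -8·2 + 9·-2.

-29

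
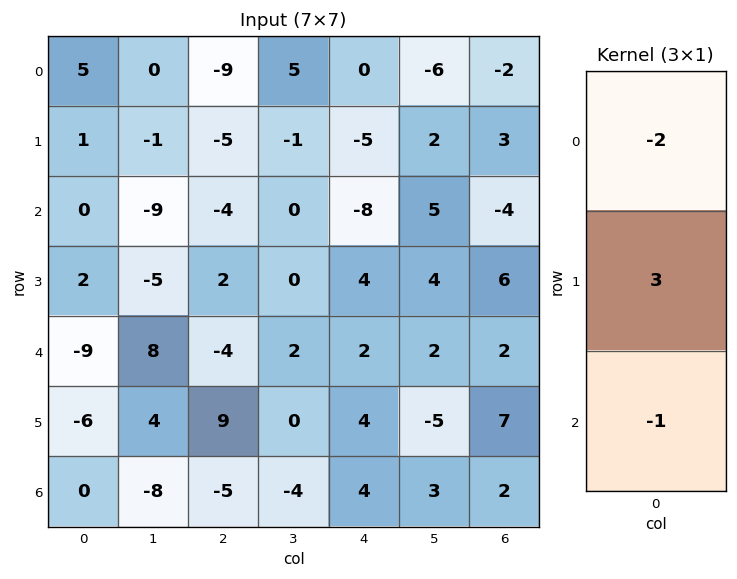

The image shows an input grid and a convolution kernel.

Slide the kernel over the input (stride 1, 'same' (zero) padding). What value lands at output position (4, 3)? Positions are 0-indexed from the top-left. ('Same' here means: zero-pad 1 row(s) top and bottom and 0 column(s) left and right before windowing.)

The receptive field on the zero-padded input at this output position is [0 / 2 / 0]. Elementwise product with the kernel and sum: 0·-2 + 2·3 + 0·-1.

6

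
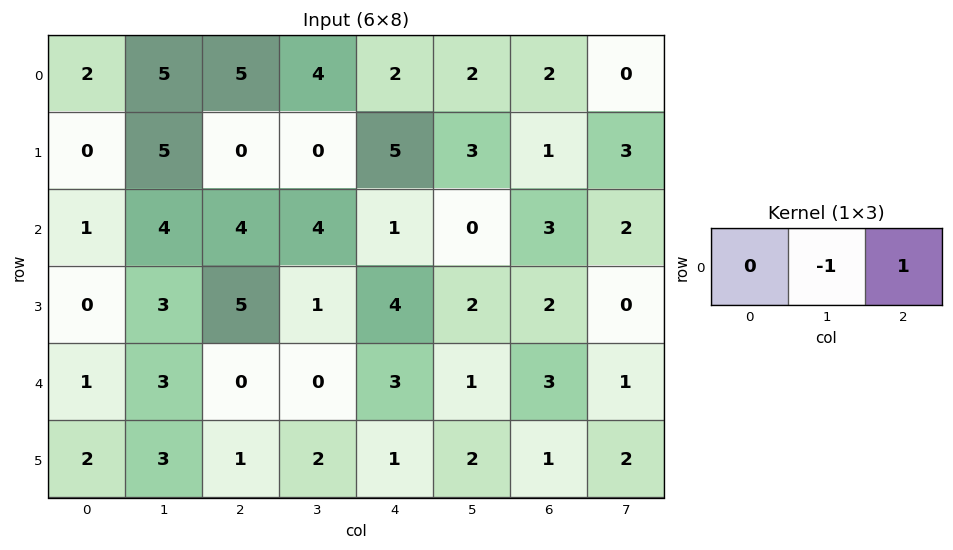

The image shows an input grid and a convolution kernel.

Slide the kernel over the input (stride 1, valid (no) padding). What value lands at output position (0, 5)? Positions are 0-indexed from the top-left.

-2

The receptive field on the input at this output position is [2 2 0]. Elementwise product with the kernel and sum: 2·-1 + 0·1.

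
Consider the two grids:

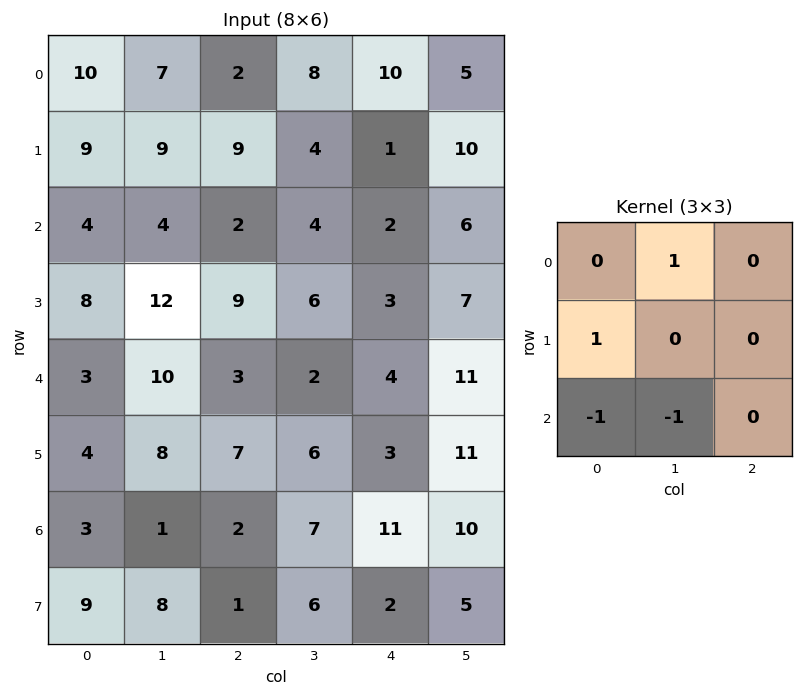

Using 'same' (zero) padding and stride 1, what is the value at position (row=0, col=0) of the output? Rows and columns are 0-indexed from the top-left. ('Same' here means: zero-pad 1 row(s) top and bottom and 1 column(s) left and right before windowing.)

The receptive field on the zero-padded input at this output position is [0 0 0 / 0 10 7 / 0 9 9]. Elementwise product with the kernel and sum: 0·1 + 0·1 + 0·-1 + 9·-1.

-9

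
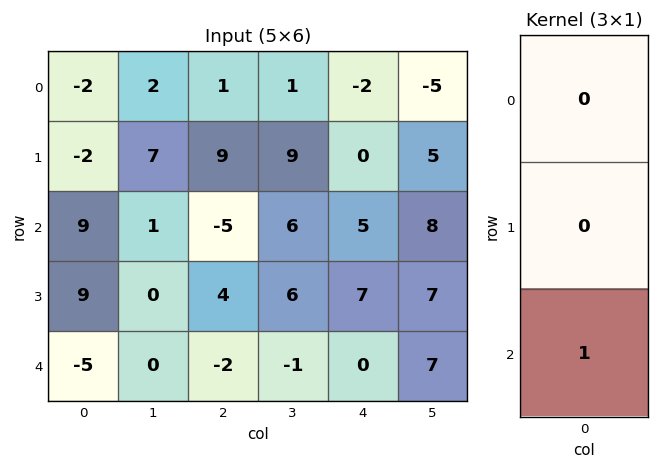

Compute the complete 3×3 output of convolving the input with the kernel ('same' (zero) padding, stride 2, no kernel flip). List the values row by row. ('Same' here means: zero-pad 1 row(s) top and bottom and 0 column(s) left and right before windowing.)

-2 9 0
9 4 7
0 0 0

Output[0,0]: The receptive field on the zero-padded input at this output position is [0 / -2 / -2]. Elementwise product with the kernel and sum: -2·1.
Output[0,1]: The receptive field on the zero-padded input at this output position is [0 / 1 / 9]. Elementwise product with the kernel and sum: 9·1.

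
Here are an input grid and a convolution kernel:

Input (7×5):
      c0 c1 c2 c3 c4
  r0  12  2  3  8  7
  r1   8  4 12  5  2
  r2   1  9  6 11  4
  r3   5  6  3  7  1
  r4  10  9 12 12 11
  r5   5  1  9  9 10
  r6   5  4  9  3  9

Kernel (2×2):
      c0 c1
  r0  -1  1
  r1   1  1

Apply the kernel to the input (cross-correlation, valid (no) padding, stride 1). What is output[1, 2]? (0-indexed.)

10

The receptive field on the input at this output position is [12 5 / 6 11]. Elementwise product with the kernel and sum: 12·-1 + 5·1 + 6·1 + 11·1.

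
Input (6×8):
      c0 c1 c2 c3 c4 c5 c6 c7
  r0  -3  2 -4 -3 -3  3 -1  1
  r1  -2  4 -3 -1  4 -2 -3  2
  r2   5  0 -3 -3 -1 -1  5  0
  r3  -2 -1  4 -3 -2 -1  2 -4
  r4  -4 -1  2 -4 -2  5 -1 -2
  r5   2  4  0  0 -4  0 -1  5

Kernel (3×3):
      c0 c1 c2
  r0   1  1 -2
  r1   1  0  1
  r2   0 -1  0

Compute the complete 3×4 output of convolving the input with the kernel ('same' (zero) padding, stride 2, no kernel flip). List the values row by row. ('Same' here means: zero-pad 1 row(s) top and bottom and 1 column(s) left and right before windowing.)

4 2 -4 7
-8 -4 5 -12
-3 4 2 13

Output[0,0]: The receptive field on the zero-padded input at this output position is [0 0 0 / 0 -3 2 / 0 -2 4]. Elementwise product with the kernel and sum: 0·1 + 0·1 + 0·-2 + 0·1 + 2·1 + -2·-1.
Output[0,1]: The receptive field on the zero-padded input at this output position is [0 0 0 / 2 -4 -3 / 4 -3 -1]. Elementwise product with the kernel and sum: 0·1 + 0·1 + 0·-2 + 2·1 + -3·1 + -3·-1.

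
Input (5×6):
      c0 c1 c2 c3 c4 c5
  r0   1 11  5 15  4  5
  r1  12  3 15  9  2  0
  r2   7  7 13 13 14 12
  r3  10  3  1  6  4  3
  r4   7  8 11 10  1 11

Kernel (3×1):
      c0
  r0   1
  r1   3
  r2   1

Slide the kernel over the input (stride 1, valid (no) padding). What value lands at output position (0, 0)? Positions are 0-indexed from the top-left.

The receptive field on the input at this output position is [1 / 12 / 7]. Elementwise product with the kernel and sum: 1·1 + 12·3 + 7·1.

44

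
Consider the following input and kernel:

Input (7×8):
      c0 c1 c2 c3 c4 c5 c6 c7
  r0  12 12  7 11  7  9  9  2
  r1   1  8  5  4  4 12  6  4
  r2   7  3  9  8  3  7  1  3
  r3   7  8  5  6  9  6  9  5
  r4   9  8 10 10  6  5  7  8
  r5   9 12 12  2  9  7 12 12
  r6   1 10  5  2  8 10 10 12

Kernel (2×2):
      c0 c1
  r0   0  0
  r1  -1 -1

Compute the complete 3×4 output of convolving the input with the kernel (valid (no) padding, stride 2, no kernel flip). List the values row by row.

-9 -9 -16 -10
-15 -11 -15 -14
-21 -14 -16 -24

Output[0,0]: The receptive field on the input at this output position is [12 12 / 1 8]. Elementwise product with the kernel and sum: 1·-1 + 8·-1.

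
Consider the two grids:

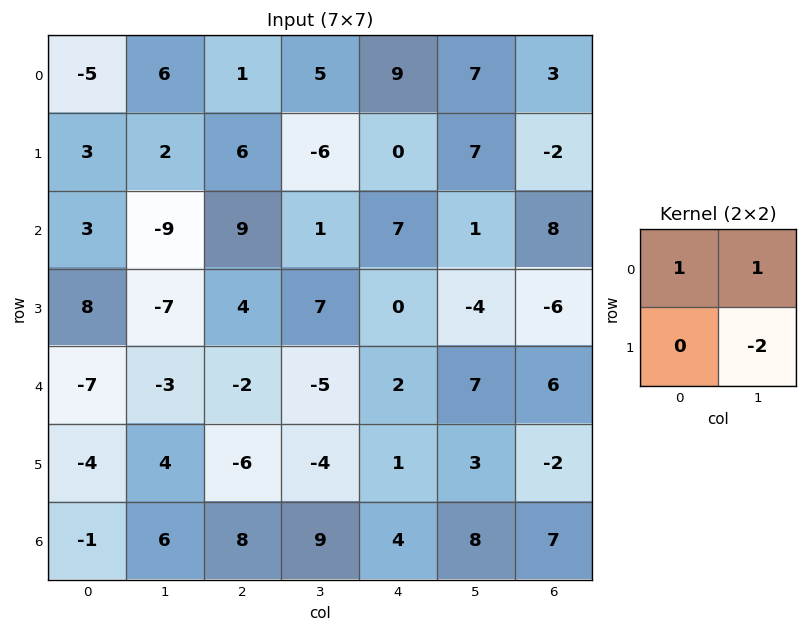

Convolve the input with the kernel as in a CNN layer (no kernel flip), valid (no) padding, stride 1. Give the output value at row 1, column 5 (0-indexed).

-11

The receptive field on the input at this output position is [7 -2 / 1 8]. Elementwise product with the kernel and sum: 7·1 + -2·1 + 8·-2.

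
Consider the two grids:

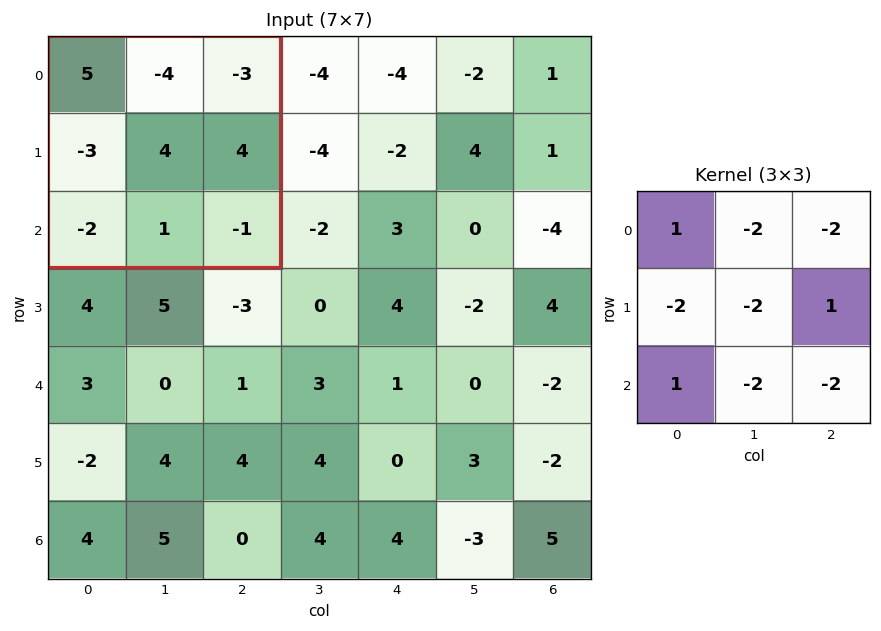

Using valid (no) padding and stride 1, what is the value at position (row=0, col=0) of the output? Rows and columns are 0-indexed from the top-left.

The receptive field on the input at this output position is [5 -4 -3 / -3 4 4 / -2 1 -1]. Elementwise product with the kernel and sum: 5·1 + -4·-2 + -3·-2 + -3·-2 + 4·-2 + 4·1 + -2·1 + 1·-2 + -1·-2.

19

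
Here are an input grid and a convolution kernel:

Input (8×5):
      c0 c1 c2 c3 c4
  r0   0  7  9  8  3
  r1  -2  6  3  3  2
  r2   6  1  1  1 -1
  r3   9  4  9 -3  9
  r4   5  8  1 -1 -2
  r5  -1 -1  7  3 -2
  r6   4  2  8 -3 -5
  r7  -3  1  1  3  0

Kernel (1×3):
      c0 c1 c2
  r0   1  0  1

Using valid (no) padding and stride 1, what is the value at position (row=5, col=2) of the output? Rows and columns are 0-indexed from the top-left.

5

The receptive field on the input at this output position is [7 3 -2]. Elementwise product with the kernel and sum: 7·1 + -2·1.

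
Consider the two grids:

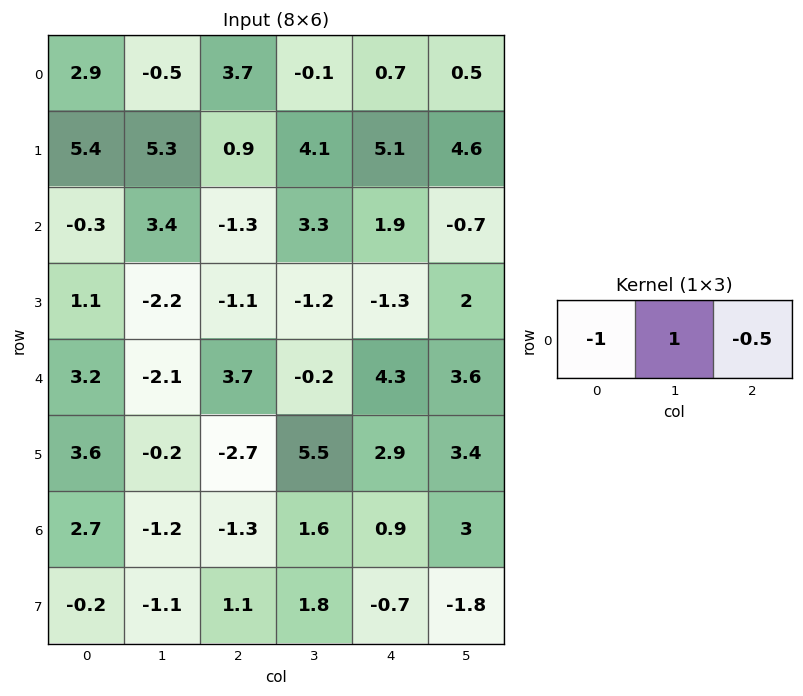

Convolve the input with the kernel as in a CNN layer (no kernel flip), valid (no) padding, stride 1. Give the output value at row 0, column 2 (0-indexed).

The receptive field on the input at this output position is [3.7 -0.1 0.7]. Elementwise product with the kernel and sum: 3.7·-1 + -0.1·1 + 0.7·-0.5.

-4.15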